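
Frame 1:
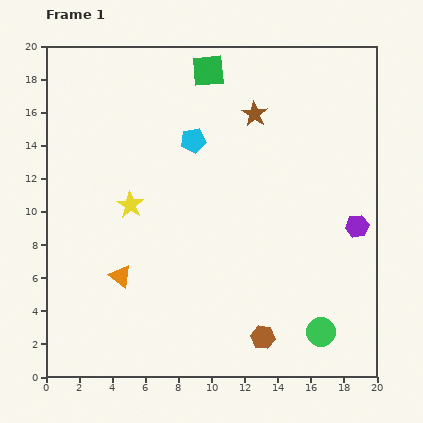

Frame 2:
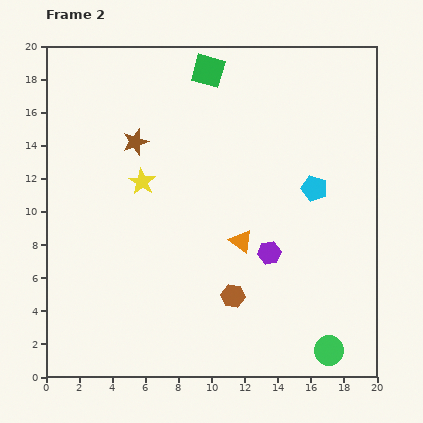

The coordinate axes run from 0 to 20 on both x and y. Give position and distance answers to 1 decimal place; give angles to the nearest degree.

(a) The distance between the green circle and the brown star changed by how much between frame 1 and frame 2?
+3.4

Distance in frame 1: 13.8. Distance in frame 2: 17.2.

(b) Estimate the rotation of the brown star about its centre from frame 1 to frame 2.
22° clockwise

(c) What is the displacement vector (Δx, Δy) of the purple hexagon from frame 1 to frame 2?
(-5.3, -1.6)

The purple hexagon was at (18.8, 9.1) in frame 1 and (13.5, 7.5) in frame 2.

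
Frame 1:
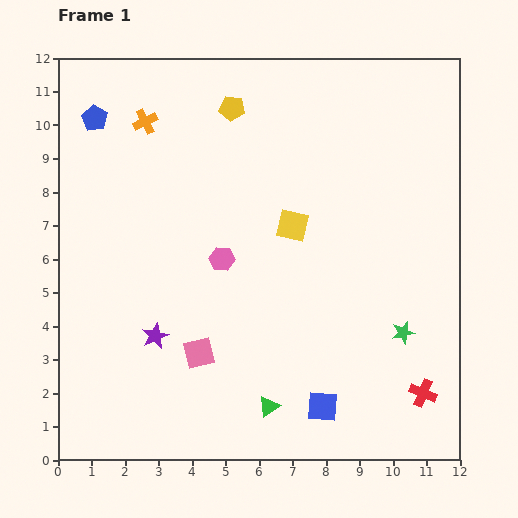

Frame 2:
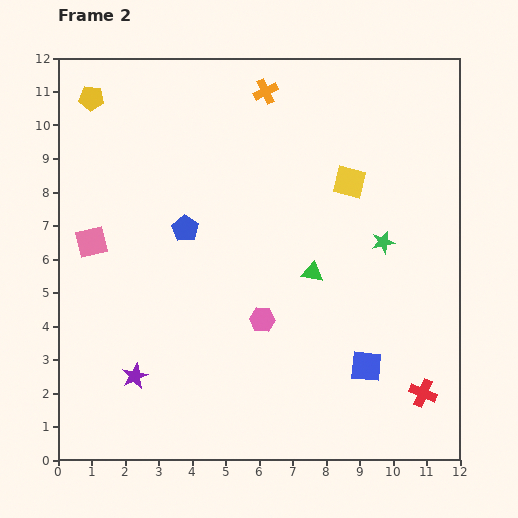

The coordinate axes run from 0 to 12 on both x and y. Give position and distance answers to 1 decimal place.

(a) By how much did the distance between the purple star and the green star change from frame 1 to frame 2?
+1.0

Distance in frame 1: 7.4. Distance in frame 2: 8.4.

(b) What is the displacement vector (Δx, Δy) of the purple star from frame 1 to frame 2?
(-0.6, -1.2)

The purple star was at (2.9, 3.7) in frame 1 and (2.3, 2.5) in frame 2.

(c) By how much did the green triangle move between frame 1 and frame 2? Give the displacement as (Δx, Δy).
(1.3, 4.0)

The green triangle was at (6.3, 1.6) in frame 1 and (7.6, 5.6) in frame 2.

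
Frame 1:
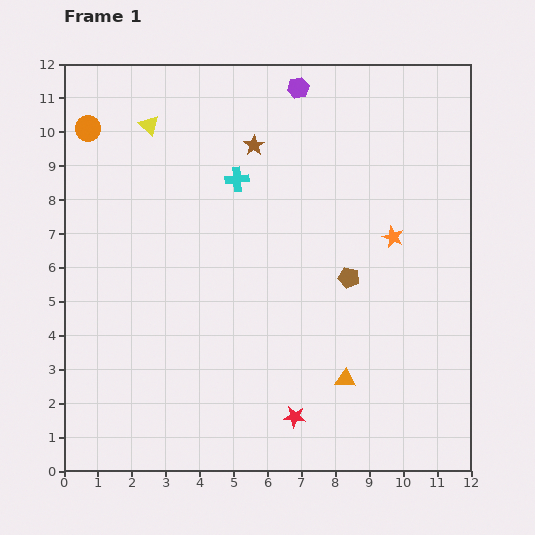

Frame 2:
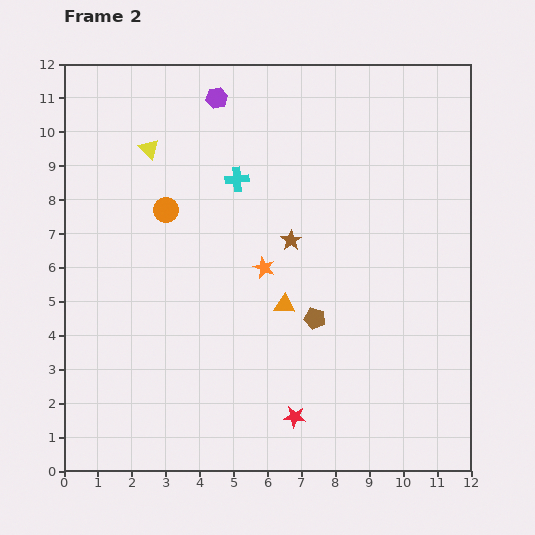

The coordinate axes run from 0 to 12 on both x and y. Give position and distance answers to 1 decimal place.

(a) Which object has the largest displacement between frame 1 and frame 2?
the orange star

(moved 3.9; next 3.3)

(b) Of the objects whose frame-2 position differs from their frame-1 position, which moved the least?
the yellow triangle

(moved 0.7)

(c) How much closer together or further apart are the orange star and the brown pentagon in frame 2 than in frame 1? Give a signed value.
+0.3

Distance in frame 1: 1.8. Distance in frame 2: 2.1.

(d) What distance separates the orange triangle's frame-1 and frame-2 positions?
2.8

The orange triangle moved from (8.3, 2.7) to (6.5, 4.9), a distance of √(1.8² + 2.2²) ≈ 2.8.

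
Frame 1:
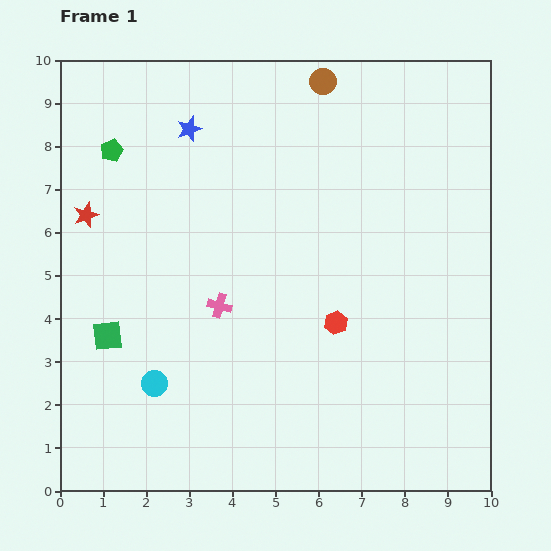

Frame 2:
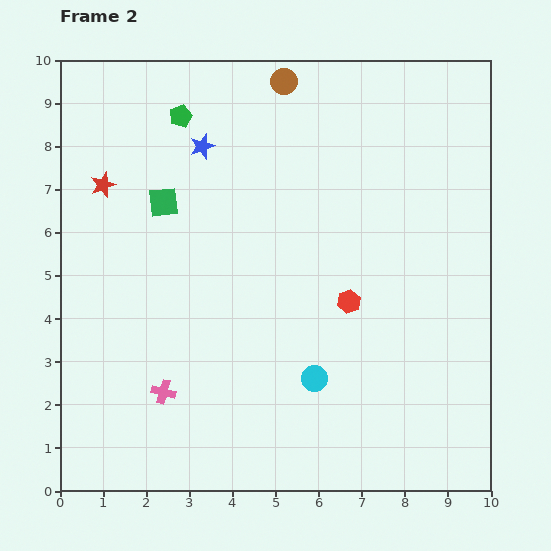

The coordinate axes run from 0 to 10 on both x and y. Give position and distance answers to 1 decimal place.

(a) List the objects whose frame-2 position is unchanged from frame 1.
none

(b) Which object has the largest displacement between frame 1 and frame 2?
the cyan circle

(moved 3.7; next 3.4)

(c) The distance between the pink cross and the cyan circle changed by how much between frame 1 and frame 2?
+1.2

Distance in frame 1: 2.3. Distance in frame 2: 3.5.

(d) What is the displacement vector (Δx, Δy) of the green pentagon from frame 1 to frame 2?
(1.6, 0.8)

The green pentagon was at (1.2, 7.9) in frame 1 and (2.8, 8.7) in frame 2.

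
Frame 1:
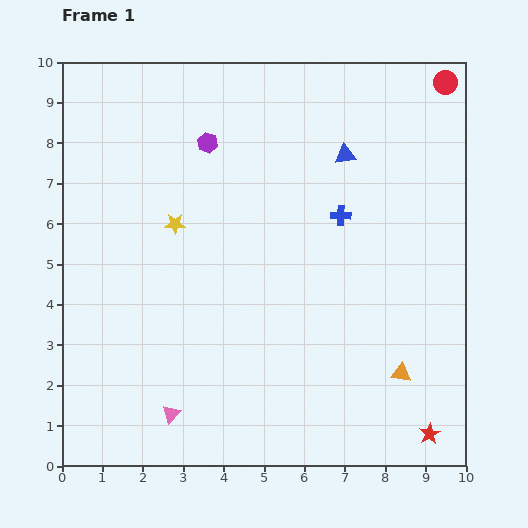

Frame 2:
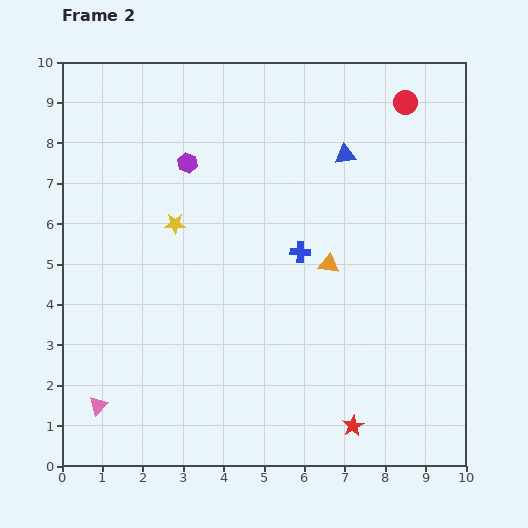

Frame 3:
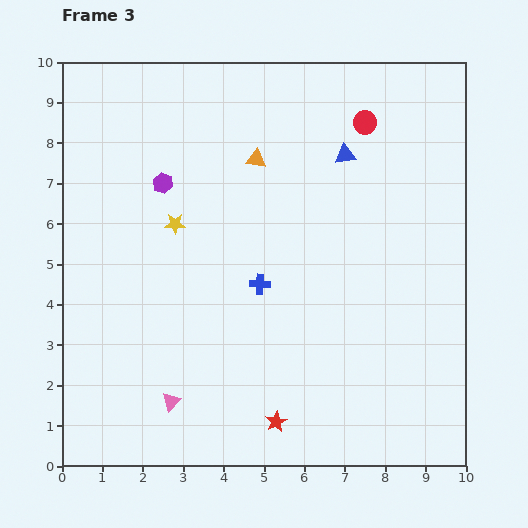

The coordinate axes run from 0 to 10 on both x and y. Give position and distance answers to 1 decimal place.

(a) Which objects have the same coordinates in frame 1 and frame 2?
the blue triangle, the yellow star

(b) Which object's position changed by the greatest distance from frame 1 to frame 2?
the orange triangle

(moved 3.2; next 1.9)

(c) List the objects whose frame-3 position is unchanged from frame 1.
the blue triangle, the yellow star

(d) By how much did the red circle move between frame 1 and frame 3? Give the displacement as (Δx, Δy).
(-2.0, -1.0)

The red circle was at (9.5, 9.5) in frame 1 and (7.5, 8.5) in frame 3.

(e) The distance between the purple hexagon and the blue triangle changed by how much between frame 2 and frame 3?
+0.7

Distance in frame 2: 3.9. Distance in frame 3: 4.6.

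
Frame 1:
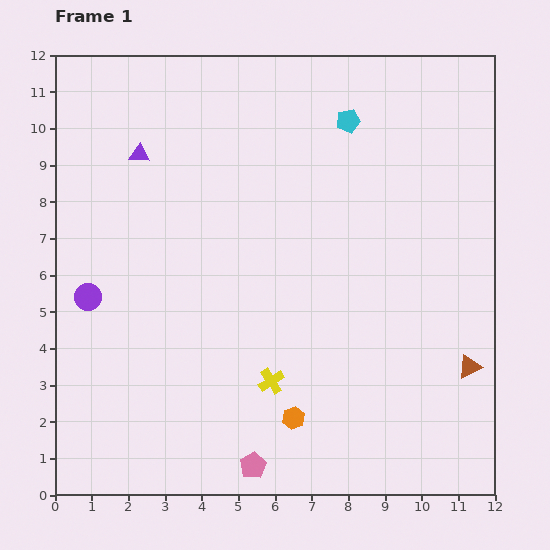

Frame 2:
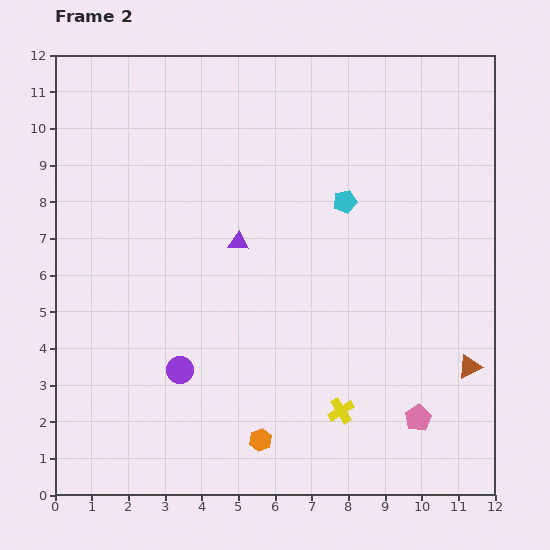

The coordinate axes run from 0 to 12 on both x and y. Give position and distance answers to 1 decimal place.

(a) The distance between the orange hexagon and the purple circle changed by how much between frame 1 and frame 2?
-3.6

Distance in frame 1: 6.5. Distance in frame 2: 2.9.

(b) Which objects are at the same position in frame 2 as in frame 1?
the brown triangle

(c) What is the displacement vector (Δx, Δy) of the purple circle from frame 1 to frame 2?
(2.5, -2.0)

The purple circle was at (0.9, 5.4) in frame 1 and (3.4, 3.4) in frame 2.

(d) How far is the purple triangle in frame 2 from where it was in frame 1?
3.6

The purple triangle moved from (2.3, 9.3) to (5.0, 6.9), a distance of √(2.7² + 2.4²) ≈ 3.6.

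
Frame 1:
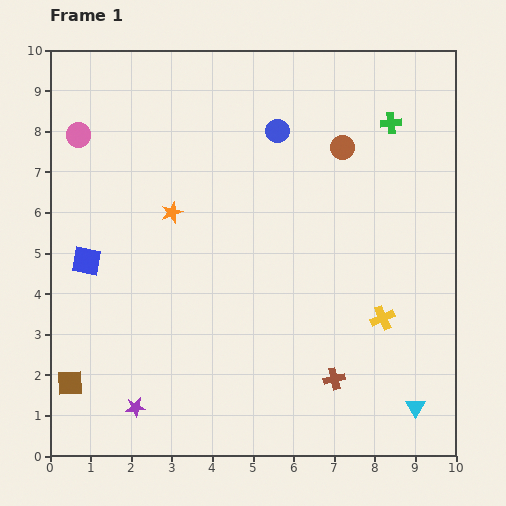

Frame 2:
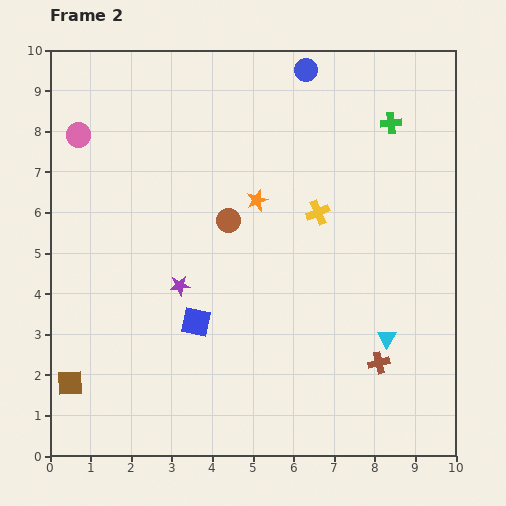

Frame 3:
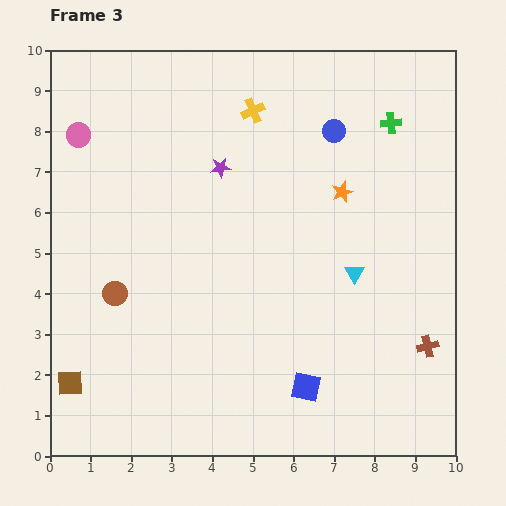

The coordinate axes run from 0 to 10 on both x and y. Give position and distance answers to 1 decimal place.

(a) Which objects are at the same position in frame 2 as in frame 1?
the green cross, the brown square, the pink circle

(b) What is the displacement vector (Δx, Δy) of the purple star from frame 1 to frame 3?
(2.1, 5.9)

The purple star was at (2.1, 1.2) in frame 1 and (4.2, 7.1) in frame 3.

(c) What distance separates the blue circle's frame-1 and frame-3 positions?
1.4

The blue circle moved from (5.6, 8.0) to (7.0, 8.0), a distance of √(1.4² + 0.0²) ≈ 1.4.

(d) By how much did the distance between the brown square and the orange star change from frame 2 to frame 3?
+1.8

Distance in frame 2: 6.4. Distance in frame 3: 8.2.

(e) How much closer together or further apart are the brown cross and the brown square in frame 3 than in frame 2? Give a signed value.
+1.2

Distance in frame 2: 7.6. Distance in frame 3: 8.8.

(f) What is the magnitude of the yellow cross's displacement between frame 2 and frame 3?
3.0

The yellow cross moved from (6.6, 6.0) to (5.0, 8.5), a distance of √(1.6² + 2.5²) ≈ 3.0.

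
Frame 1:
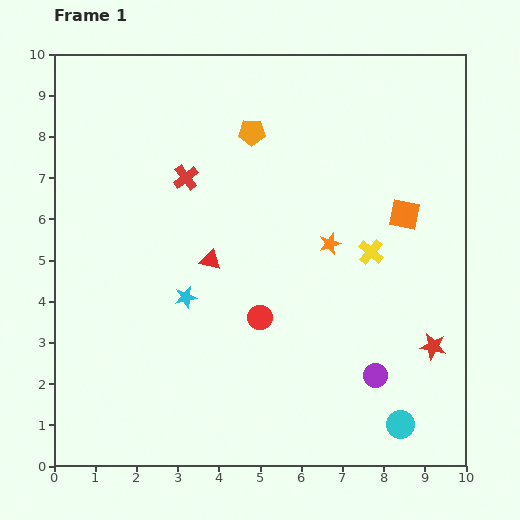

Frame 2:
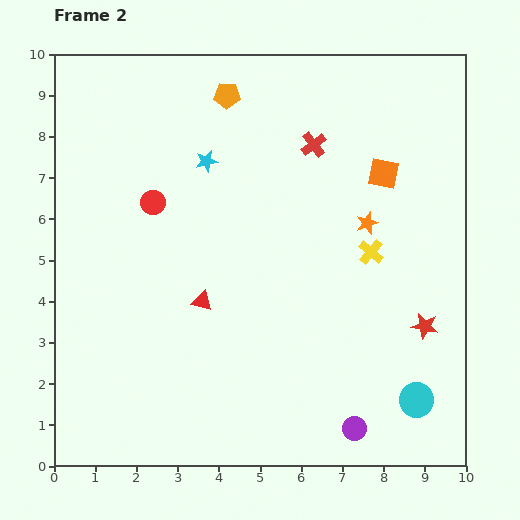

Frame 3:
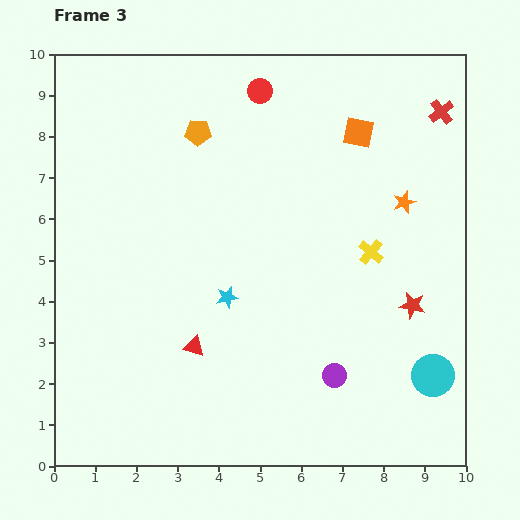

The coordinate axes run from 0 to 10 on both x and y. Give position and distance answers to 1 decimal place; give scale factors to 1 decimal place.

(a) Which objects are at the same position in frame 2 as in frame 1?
the yellow cross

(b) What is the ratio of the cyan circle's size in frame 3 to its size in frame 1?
1.5×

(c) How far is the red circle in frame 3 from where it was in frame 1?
5.5

The red circle moved from (5.0, 3.6) to (5.0, 9.1), a distance of √(0.0² + 5.5²) ≈ 5.5.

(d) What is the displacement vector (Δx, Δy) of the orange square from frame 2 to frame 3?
(-0.6, 1.0)

The orange square was at (8.0, 7.1) in frame 2 and (7.4, 8.1) in frame 3.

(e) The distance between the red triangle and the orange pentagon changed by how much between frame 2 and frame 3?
+0.2

Distance in frame 2: 5.0. Distance in frame 3: 5.2.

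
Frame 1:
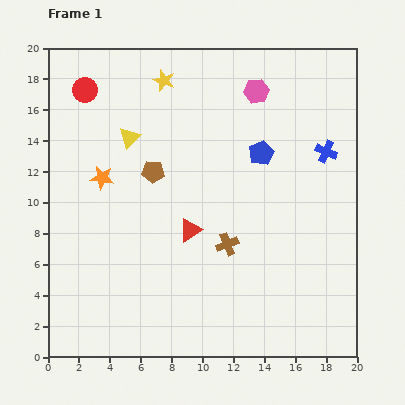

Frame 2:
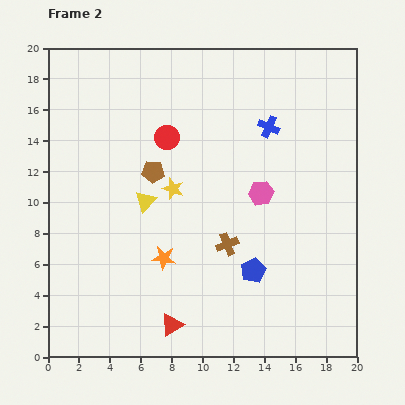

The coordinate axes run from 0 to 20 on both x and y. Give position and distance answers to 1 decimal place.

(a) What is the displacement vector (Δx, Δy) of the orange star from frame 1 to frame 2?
(4.0, -5.2)

The orange star was at (3.5, 11.6) in frame 1 and (7.5, 6.4) in frame 2.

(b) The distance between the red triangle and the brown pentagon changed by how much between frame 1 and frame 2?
+5.5

Distance in frame 1: 4.5. Distance in frame 2: 10.0.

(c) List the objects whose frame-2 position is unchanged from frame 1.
the brown pentagon, the brown cross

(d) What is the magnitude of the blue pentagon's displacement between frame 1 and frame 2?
7.6

The blue pentagon moved from (13.8, 13.2) to (13.3, 5.6), a distance of √(0.5² + 7.6²) ≈ 7.6.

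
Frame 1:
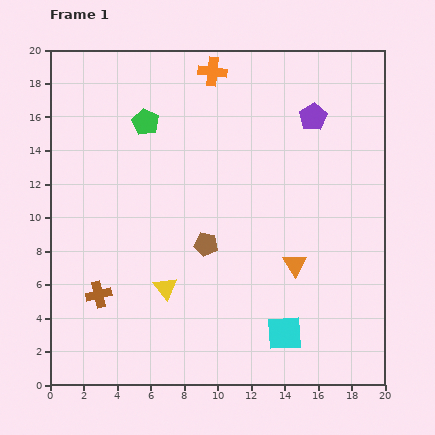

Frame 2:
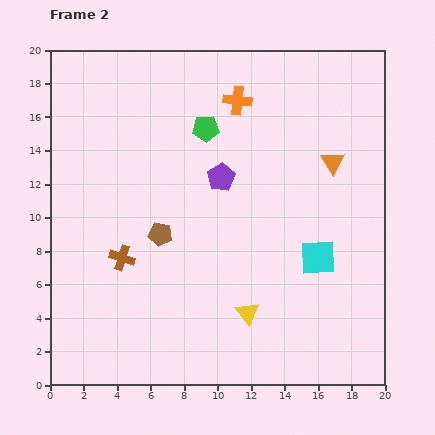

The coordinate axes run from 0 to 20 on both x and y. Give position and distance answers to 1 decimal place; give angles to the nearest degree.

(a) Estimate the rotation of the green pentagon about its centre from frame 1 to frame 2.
31° counter-clockwise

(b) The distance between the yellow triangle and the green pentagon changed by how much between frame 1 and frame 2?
+1.3

Distance in frame 1: 10.0. Distance in frame 2: 11.3.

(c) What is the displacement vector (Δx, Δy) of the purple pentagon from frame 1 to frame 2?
(-5.5, -3.6)

The purple pentagon was at (15.7, 16.0) in frame 1 and (10.2, 12.4) in frame 2.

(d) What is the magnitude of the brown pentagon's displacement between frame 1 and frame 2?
2.8

The brown pentagon moved from (9.3, 8.4) to (6.6, 9.0), a distance of √(2.7² + 0.6²) ≈ 2.8.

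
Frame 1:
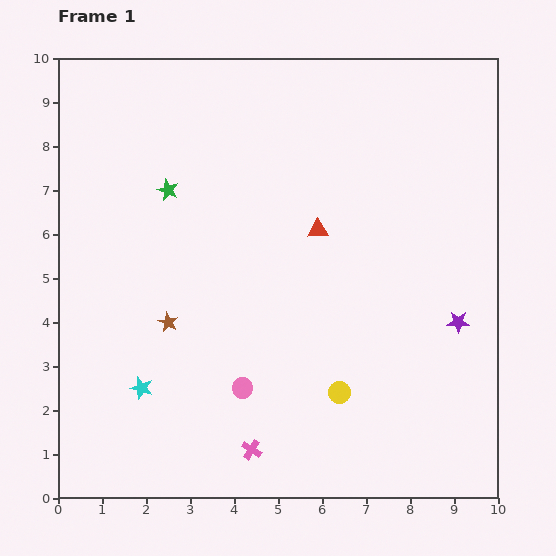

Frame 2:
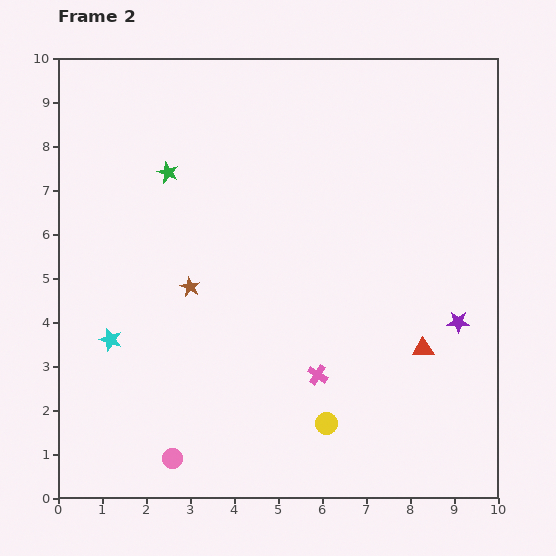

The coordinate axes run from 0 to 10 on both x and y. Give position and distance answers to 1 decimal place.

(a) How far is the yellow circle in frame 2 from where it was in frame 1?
0.8

The yellow circle moved from (6.4, 2.4) to (6.1, 1.7), a distance of √(0.3² + 0.7²) ≈ 0.8.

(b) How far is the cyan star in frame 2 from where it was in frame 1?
1.3

The cyan star moved from (1.9, 2.5) to (1.2, 3.6), a distance of √(0.7² + 1.1²) ≈ 1.3.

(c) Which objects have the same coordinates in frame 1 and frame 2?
the purple star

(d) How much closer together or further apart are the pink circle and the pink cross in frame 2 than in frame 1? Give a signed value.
+2.4

Distance in frame 1: 1.4. Distance in frame 2: 3.8.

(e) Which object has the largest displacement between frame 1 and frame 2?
the red triangle

(moved 3.6; next 2.3)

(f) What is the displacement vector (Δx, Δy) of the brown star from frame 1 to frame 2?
(0.5, 0.8)

The brown star was at (2.5, 4.0) in frame 1 and (3.0, 4.8) in frame 2.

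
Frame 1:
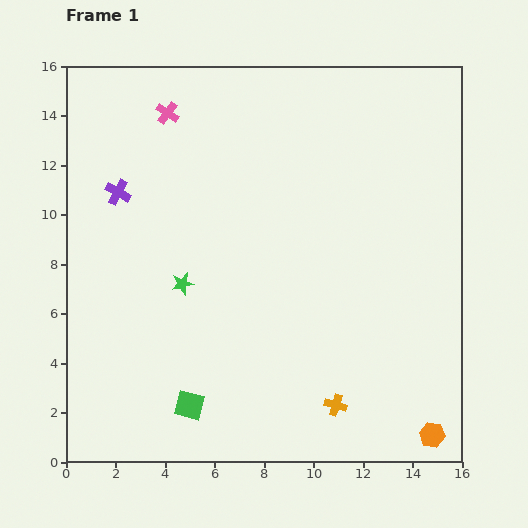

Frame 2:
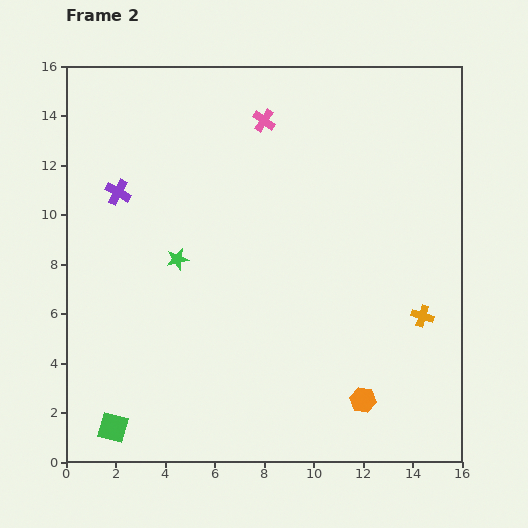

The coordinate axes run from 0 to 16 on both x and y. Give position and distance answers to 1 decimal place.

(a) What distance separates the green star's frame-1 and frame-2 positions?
1.0

The green star moved from (4.7, 7.2) to (4.5, 8.2), a distance of √(0.2² + 1.0²) ≈ 1.0.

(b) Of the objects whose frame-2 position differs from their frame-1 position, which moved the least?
the green star

(moved 1.0)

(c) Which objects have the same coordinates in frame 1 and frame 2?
the purple cross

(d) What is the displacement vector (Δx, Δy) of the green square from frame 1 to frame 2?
(-3.1, -0.9)

The green square was at (5.0, 2.3) in frame 1 and (1.9, 1.4) in frame 2.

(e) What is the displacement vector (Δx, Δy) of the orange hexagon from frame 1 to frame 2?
(-2.8, 1.4)

The orange hexagon was at (14.8, 1.1) in frame 1 and (12.0, 2.5) in frame 2.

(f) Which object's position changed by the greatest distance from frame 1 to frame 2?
the orange cross

(moved 5.0; next 3.9)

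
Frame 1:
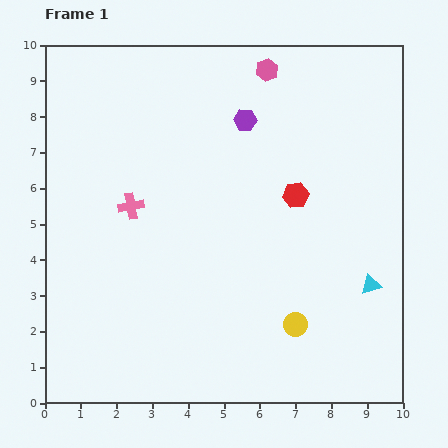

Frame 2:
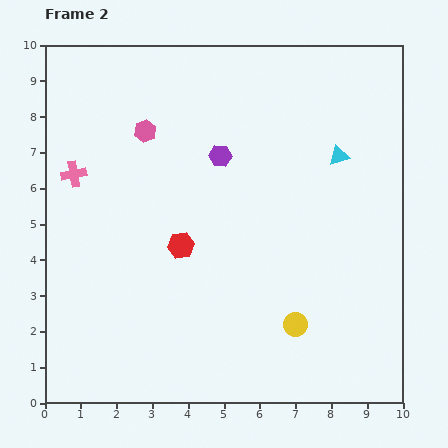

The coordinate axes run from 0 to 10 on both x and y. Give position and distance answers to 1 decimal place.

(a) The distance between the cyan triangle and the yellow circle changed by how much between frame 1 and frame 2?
+2.5

Distance in frame 1: 2.4. Distance in frame 2: 4.9.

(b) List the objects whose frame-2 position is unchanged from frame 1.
the yellow circle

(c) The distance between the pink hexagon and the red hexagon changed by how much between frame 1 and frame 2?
-0.2

Distance in frame 1: 3.6. Distance in frame 2: 3.4.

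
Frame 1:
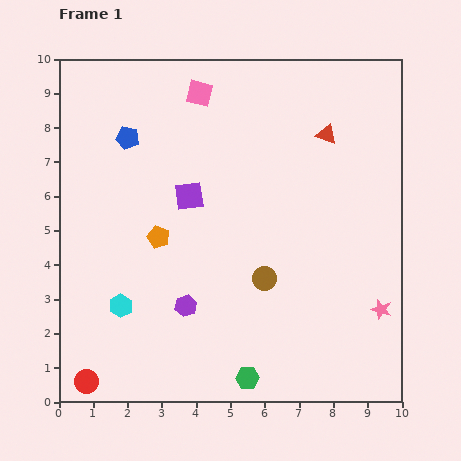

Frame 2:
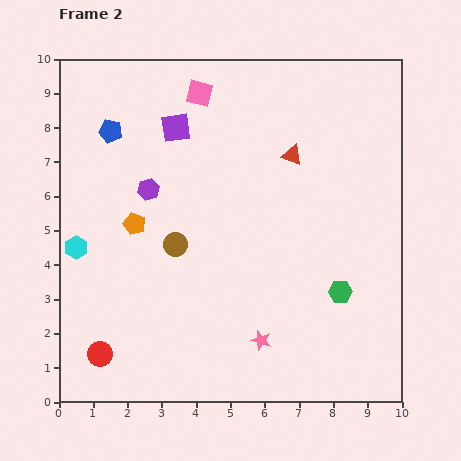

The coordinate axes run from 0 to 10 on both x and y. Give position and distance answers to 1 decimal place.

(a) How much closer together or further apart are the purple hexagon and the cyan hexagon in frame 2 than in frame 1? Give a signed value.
+0.8

Distance in frame 1: 1.9. Distance in frame 2: 2.7.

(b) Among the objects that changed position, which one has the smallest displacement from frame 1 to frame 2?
the blue pentagon

(moved 0.5)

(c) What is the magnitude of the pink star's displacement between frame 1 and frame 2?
3.6

The pink star moved from (9.4, 2.7) to (5.9, 1.8), a distance of √(3.5² + 0.9²) ≈ 3.6.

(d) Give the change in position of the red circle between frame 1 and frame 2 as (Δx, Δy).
(0.4, 0.8)

The red circle was at (0.8, 0.6) in frame 1 and (1.2, 1.4) in frame 2.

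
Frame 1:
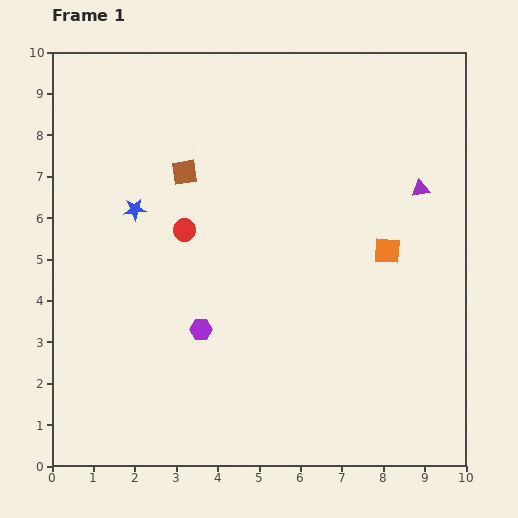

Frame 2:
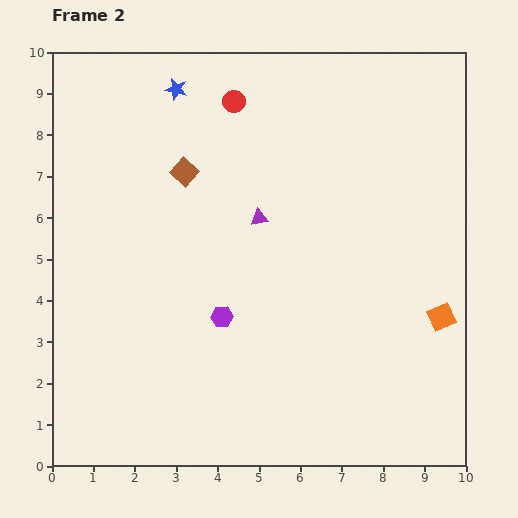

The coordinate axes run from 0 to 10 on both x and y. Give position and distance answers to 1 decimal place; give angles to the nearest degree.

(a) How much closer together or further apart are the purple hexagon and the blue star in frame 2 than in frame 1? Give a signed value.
+2.3

Distance in frame 1: 3.3. Distance in frame 2: 5.6.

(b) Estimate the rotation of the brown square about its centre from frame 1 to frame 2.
40° counter-clockwise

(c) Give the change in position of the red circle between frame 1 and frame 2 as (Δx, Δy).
(1.2, 3.1)

The red circle was at (3.2, 5.7) in frame 1 and (4.4, 8.8) in frame 2.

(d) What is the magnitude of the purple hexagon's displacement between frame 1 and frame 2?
0.6

The purple hexagon moved from (3.6, 3.3) to (4.1, 3.6), a distance of √(0.5² + 0.3²) ≈ 0.6.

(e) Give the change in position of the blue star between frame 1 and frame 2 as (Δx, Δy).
(1.0, 2.9)

The blue star was at (2.0, 6.2) in frame 1 and (3.0, 9.1) in frame 2.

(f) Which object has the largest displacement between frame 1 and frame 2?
the purple triangle

(moved 4.0; next 3.3)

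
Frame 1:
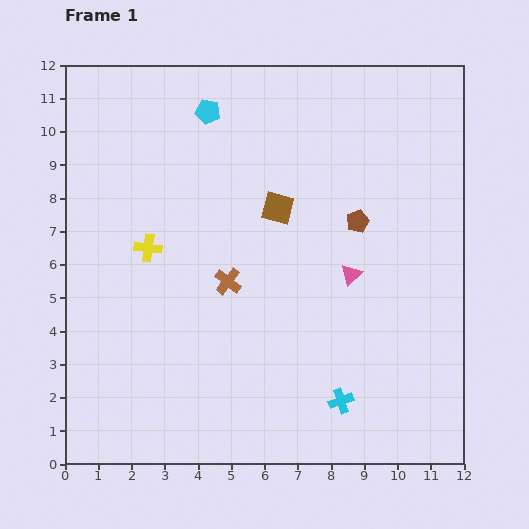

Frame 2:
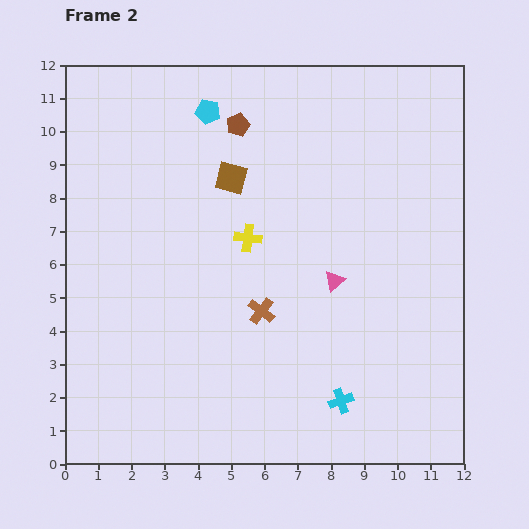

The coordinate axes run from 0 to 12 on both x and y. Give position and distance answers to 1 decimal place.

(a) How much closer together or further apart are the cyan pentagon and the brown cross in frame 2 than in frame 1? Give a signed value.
+1.1

Distance in frame 1: 5.1. Distance in frame 2: 6.2.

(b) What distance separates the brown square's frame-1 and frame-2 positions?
1.7

The brown square moved from (6.4, 7.7) to (5.0, 8.6), a distance of √(1.4² + 0.9²) ≈ 1.7.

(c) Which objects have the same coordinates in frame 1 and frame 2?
the cyan cross, the cyan pentagon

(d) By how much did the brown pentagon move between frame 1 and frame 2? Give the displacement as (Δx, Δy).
(-3.6, 2.9)

The brown pentagon was at (8.8, 7.3) in frame 1 and (5.2, 10.2) in frame 2.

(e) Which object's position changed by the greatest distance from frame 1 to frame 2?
the brown pentagon

(moved 4.6; next 3.0)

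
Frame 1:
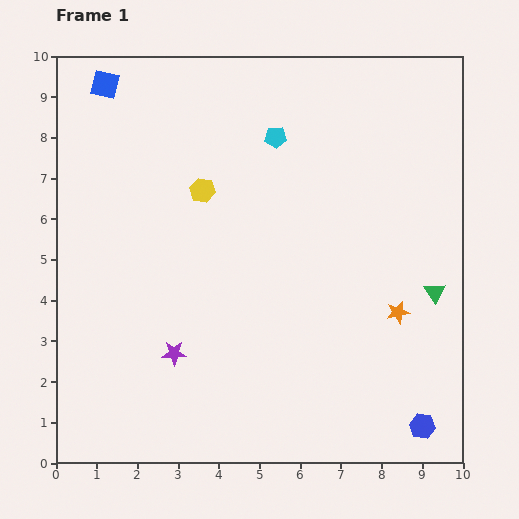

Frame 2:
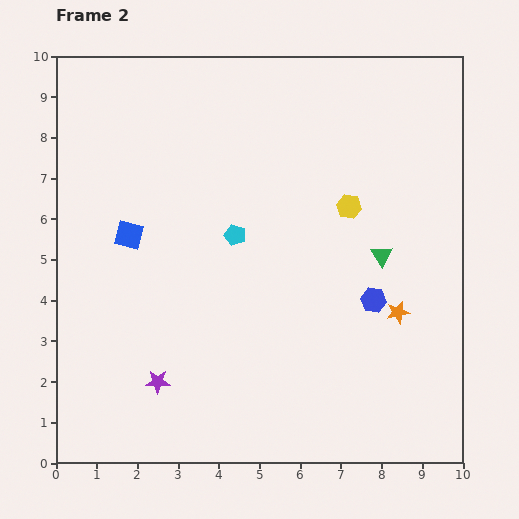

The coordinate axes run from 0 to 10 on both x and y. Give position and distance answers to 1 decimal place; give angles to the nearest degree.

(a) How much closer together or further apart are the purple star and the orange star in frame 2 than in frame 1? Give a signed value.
+0.5

Distance in frame 1: 5.6. Distance in frame 2: 6.1.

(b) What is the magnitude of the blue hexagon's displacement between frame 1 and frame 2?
3.3

The blue hexagon moved from (9.0, 0.9) to (7.8, 4.0), a distance of √(1.2² + 3.1²) ≈ 3.3.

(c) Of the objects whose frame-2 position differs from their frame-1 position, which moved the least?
the purple star

(moved 0.8)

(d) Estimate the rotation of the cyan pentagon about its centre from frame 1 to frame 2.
20° clockwise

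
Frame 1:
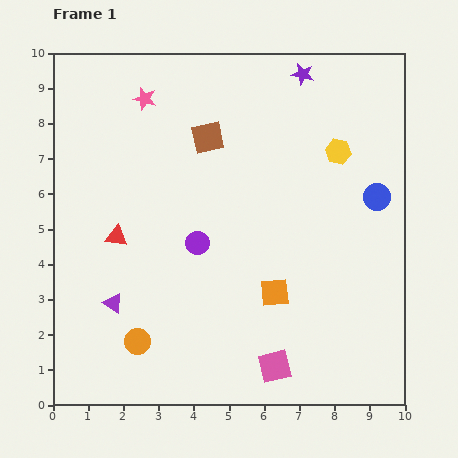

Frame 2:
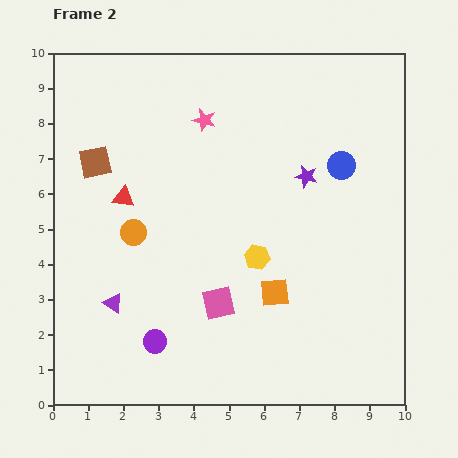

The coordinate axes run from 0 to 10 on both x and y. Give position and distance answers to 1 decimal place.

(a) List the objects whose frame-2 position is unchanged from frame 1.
the purple triangle, the orange square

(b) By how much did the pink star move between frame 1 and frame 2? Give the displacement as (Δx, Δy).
(1.7, -0.6)

The pink star was at (2.6, 8.7) in frame 1 and (4.3, 8.1) in frame 2.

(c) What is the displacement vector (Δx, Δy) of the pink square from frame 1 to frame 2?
(-1.6, 1.8)

The pink square was at (6.3, 1.1) in frame 1 and (4.7, 2.9) in frame 2.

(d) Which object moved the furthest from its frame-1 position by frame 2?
the yellow hexagon

(moved 3.8; next 3.3)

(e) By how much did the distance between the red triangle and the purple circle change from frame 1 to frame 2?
+1.9

Distance in frame 1: 2.3. Distance in frame 2: 4.2.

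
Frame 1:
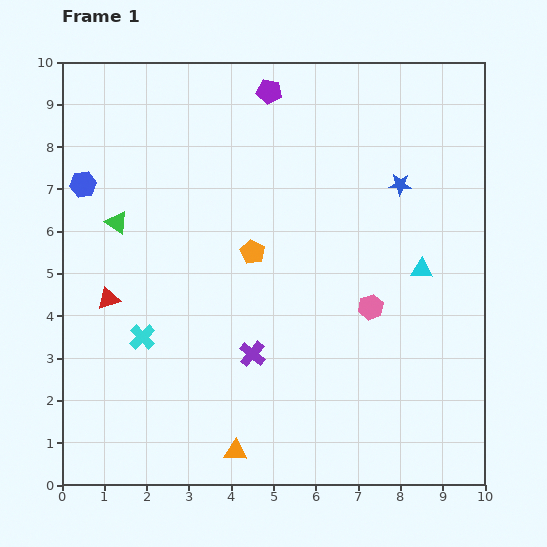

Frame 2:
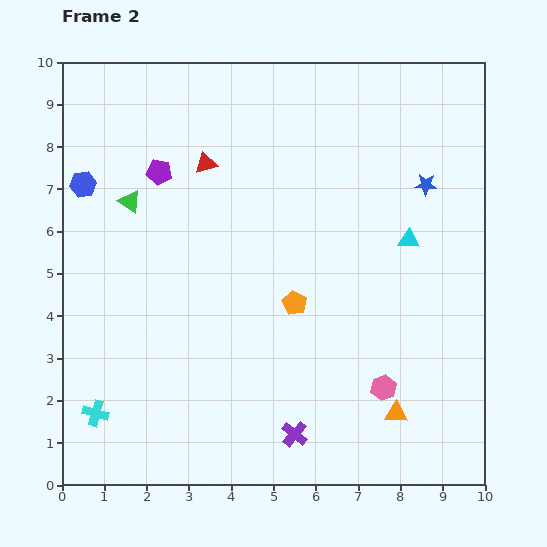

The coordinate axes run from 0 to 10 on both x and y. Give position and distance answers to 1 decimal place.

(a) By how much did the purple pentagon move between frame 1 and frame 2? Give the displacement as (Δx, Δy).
(-2.6, -1.9)

The purple pentagon was at (4.9, 9.3) in frame 1 and (2.3, 7.4) in frame 2.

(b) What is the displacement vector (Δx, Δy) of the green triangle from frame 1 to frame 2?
(0.3, 0.5)

The green triangle was at (1.3, 6.2) in frame 1 and (1.6, 6.7) in frame 2.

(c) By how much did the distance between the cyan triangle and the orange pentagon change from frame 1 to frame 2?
-0.9

Distance in frame 1: 4.0. Distance in frame 2: 3.1.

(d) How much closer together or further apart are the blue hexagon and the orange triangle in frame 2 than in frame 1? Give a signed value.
+1.9

Distance in frame 1: 7.3. Distance in frame 2: 9.2.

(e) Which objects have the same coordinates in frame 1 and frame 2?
the blue hexagon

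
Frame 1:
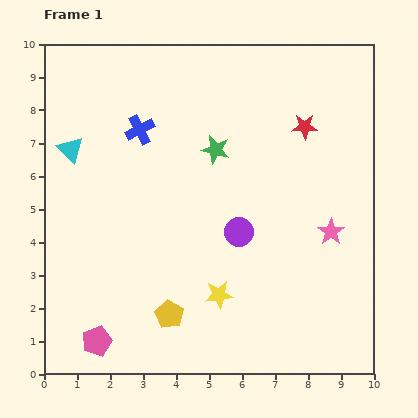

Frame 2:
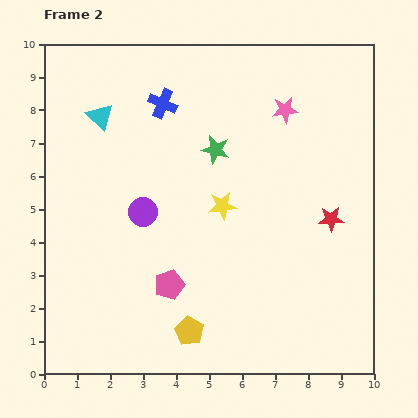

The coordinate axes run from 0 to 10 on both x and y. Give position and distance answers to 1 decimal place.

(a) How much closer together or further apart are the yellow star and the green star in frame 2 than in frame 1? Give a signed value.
-2.7

Distance in frame 1: 4.4. Distance in frame 2: 1.7.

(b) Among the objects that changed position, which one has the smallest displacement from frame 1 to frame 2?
the yellow pentagon

(moved 0.8)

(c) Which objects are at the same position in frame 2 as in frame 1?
the green star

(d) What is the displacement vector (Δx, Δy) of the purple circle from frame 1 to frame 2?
(-2.9, 0.6)

The purple circle was at (5.9, 4.3) in frame 1 and (3.0, 4.9) in frame 2.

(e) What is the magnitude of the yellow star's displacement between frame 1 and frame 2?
2.7

The yellow star moved from (5.3, 2.4) to (5.4, 5.1), a distance of √(0.1² + 2.7²) ≈ 2.7.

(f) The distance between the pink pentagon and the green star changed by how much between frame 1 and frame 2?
-2.5

Distance in frame 1: 6.8. Distance in frame 2: 4.3.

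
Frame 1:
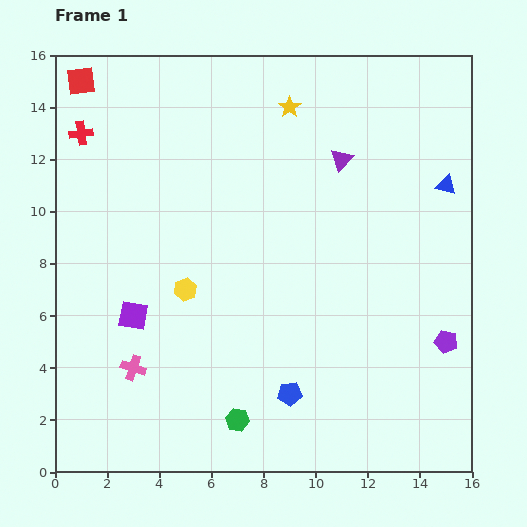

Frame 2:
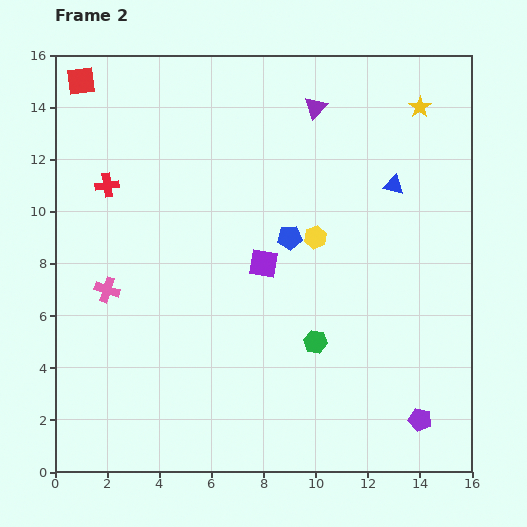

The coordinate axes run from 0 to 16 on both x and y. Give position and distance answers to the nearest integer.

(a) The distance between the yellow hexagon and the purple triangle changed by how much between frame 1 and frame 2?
-3

Distance in frame 1: 8. Distance in frame 2: 5.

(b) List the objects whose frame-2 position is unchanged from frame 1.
the red square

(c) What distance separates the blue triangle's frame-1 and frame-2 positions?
2

The blue triangle moved from (15, 11) to (13, 11), a distance of √(2² + 0²) ≈ 2.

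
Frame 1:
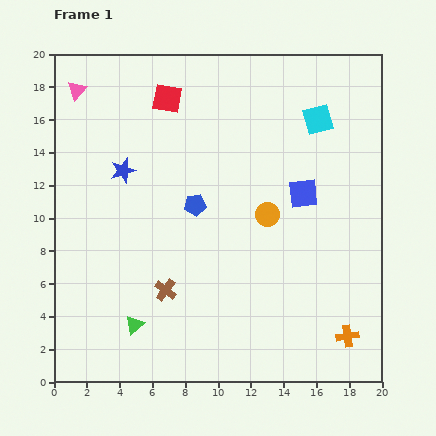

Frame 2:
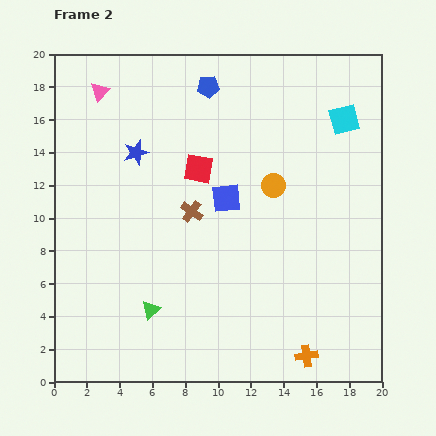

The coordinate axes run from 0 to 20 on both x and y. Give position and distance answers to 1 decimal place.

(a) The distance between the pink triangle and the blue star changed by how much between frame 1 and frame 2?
-1.3

Distance in frame 1: 5.6. Distance in frame 2: 4.3.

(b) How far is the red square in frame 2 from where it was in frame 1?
4.7

The red square moved from (6.9, 17.3) to (8.8, 13.0), a distance of √(1.9² + 4.3²) ≈ 4.7.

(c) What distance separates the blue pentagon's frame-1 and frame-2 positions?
7.2

The blue pentagon moved from (8.6, 10.8) to (9.4, 18.0), a distance of √(0.8² + 7.2²) ≈ 7.2.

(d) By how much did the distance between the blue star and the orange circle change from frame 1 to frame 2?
-0.6

Distance in frame 1: 9.2. Distance in frame 2: 8.6.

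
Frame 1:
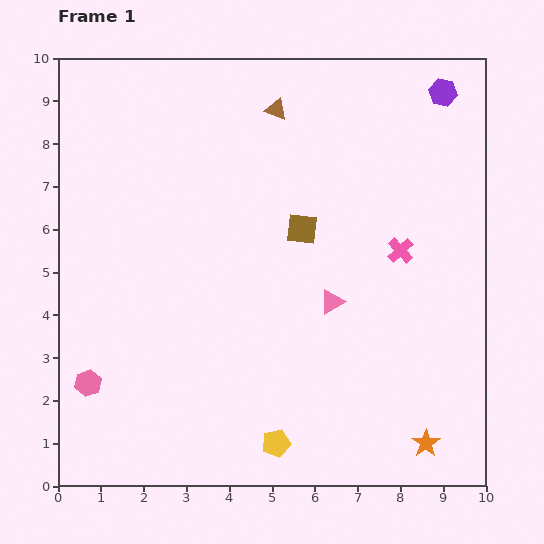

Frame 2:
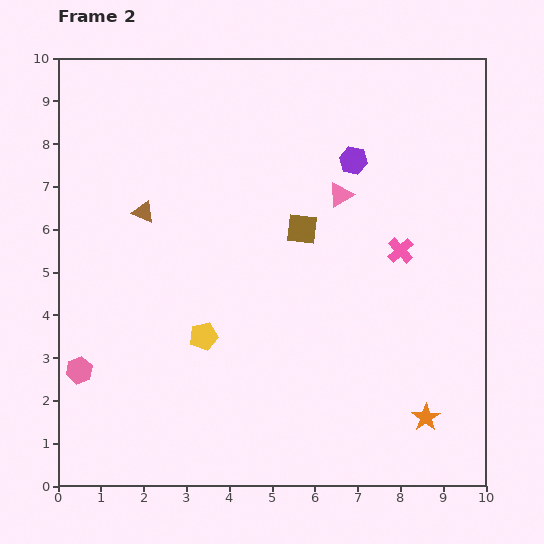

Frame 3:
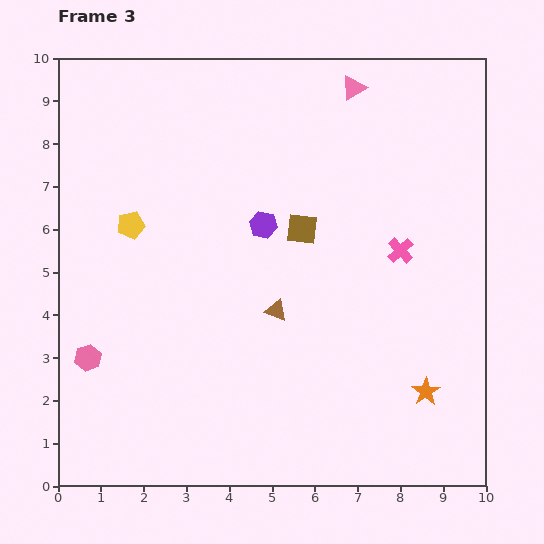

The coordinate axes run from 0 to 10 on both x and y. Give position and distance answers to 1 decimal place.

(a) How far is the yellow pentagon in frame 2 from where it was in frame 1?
3.0

The yellow pentagon moved from (5.1, 1.0) to (3.4, 3.5), a distance of √(1.7² + 2.5²) ≈ 3.0.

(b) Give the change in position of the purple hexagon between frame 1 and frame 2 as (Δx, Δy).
(-2.1, -1.6)

The purple hexagon was at (9.0, 9.2) in frame 1 and (6.9, 7.6) in frame 2.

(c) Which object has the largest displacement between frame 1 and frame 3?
the yellow pentagon

(moved 6.1; next 5.2)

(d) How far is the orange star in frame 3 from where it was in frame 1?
1.2

The orange star moved from (8.6, 1.0) to (8.6, 2.2), a distance of √(0.0² + 1.2²) ≈ 1.2.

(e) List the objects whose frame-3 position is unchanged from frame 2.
the pink cross, the brown square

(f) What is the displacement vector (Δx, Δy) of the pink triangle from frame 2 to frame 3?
(0.3, 2.5)

The pink triangle was at (6.6, 6.8) in frame 2 and (6.9, 9.3) in frame 3.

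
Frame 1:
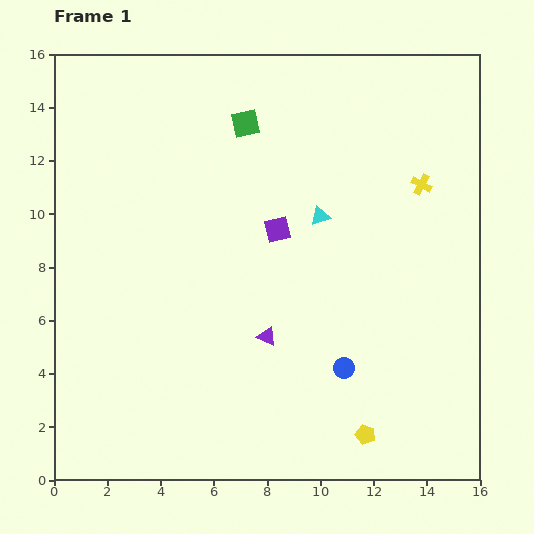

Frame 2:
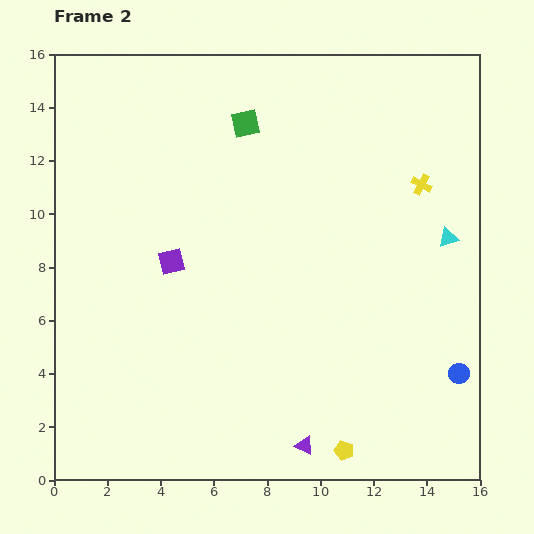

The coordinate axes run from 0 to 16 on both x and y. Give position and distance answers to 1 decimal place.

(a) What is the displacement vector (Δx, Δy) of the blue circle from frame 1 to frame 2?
(4.3, -0.2)

The blue circle was at (10.9, 4.2) in frame 1 and (15.2, 4.0) in frame 2.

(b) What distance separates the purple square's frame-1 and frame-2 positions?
4.2

The purple square moved from (8.4, 9.4) to (4.4, 8.2), a distance of √(4.0² + 1.2²) ≈ 4.2.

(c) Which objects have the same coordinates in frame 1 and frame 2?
the green square, the yellow cross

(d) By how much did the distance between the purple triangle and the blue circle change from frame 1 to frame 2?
+3.3

Distance in frame 1: 3.1. Distance in frame 2: 6.4.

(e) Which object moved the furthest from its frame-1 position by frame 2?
the cyan triangle

(moved 4.9; next 4.3)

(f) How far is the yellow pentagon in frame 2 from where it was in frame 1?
1.0

The yellow pentagon moved from (11.7, 1.7) to (10.9, 1.1), a distance of √(0.8² + 0.6²) ≈ 1.0.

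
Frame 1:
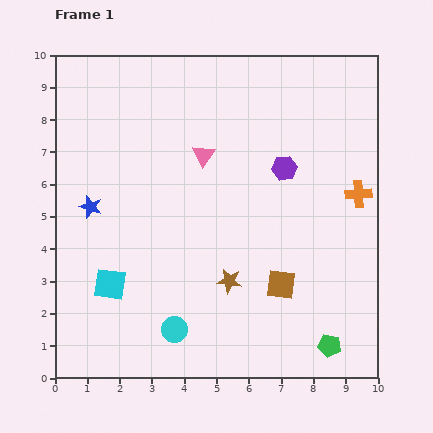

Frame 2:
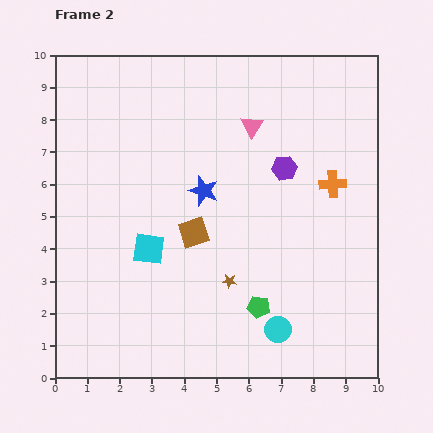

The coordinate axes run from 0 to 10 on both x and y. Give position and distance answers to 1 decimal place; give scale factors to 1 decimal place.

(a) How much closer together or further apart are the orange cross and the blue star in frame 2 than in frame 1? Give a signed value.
-4.3

Distance in frame 1: 8.3. Distance in frame 2: 4.0.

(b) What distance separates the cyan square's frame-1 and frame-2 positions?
1.6

The cyan square moved from (1.7, 2.9) to (2.9, 4.0), a distance of √(1.2² + 1.1²) ≈ 1.6.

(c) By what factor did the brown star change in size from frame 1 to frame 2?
0.6×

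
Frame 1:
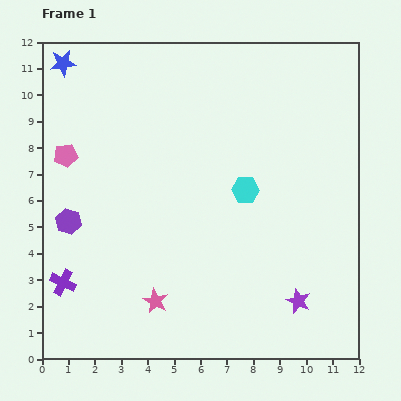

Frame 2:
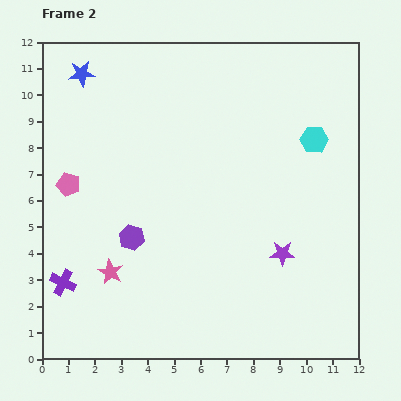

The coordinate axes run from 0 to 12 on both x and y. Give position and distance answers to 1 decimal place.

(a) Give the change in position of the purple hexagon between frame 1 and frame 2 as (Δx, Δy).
(2.4, -0.6)

The purple hexagon was at (1.0, 5.2) in frame 1 and (3.4, 4.6) in frame 2.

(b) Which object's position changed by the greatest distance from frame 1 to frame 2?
the cyan hexagon

(moved 3.2; next 2.5)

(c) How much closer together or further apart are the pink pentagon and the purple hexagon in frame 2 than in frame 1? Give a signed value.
+0.6

Distance in frame 1: 2.5. Distance in frame 2: 3.1.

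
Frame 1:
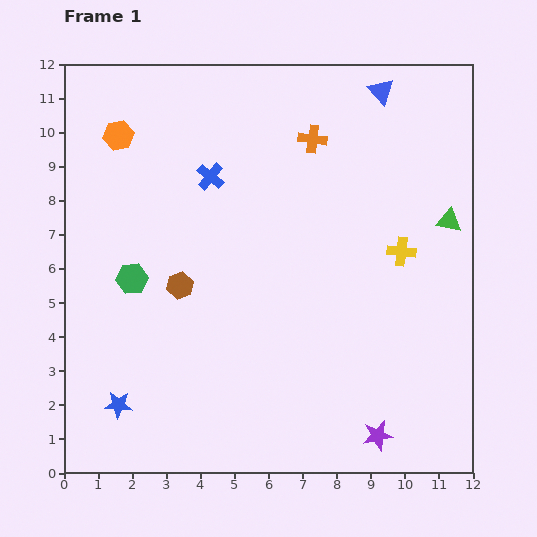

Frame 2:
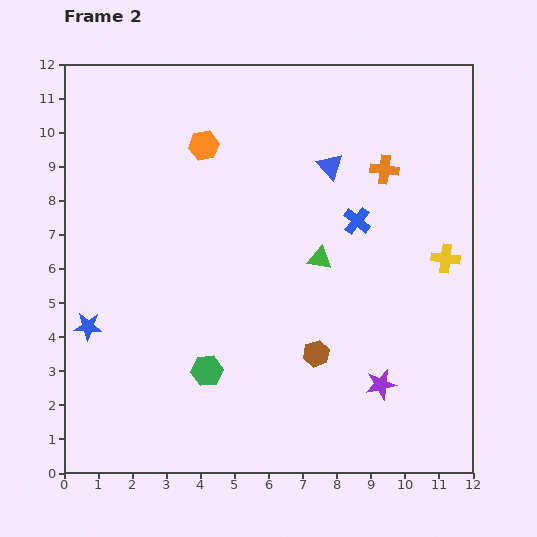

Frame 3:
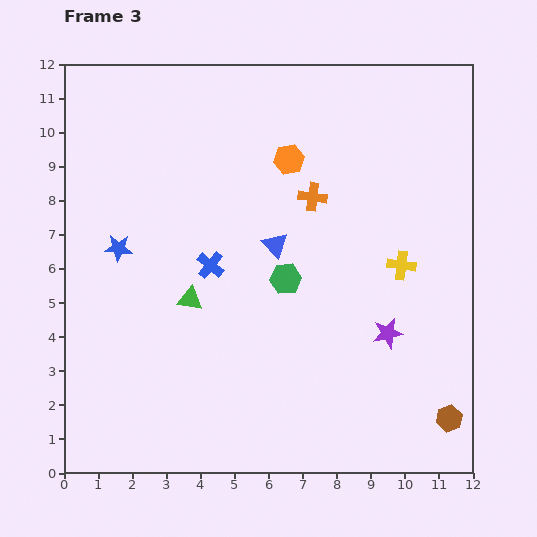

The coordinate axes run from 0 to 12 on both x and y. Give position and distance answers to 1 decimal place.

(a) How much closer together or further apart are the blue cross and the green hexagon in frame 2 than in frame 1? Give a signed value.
+2.4

Distance in frame 1: 3.8. Distance in frame 2: 6.2.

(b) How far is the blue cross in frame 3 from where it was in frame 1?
2.6

The blue cross moved from (4.3, 8.7) to (4.3, 6.1), a distance of √(0.0² + 2.6²) ≈ 2.6.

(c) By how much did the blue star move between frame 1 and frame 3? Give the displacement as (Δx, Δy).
(0.0, 4.6)

The blue star was at (1.6, 2.0) in frame 1 and (1.6, 6.6) in frame 3.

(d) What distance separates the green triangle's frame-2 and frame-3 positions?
4.0

The green triangle moved from (7.5, 6.3) to (3.7, 5.1), a distance of √(3.8² + 1.2²) ≈ 4.0.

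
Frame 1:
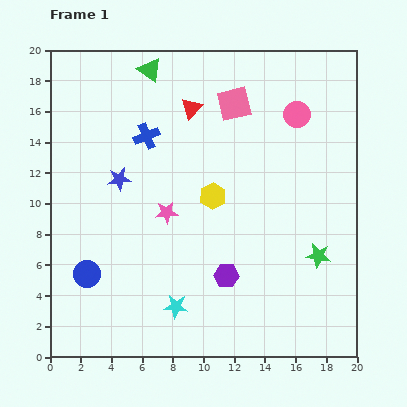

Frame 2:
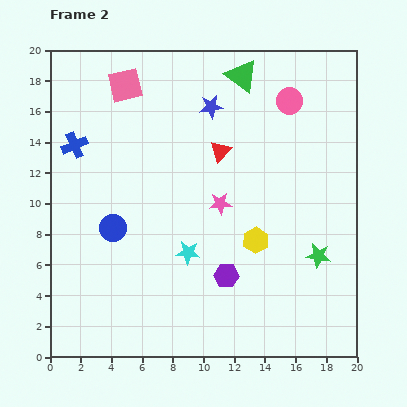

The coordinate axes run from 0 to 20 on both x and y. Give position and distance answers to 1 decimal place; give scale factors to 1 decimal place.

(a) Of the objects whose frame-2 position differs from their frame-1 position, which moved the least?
the pink circle

(moved 1.0)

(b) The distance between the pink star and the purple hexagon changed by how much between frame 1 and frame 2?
-1.0

Distance in frame 1: 5.7. Distance in frame 2: 4.7.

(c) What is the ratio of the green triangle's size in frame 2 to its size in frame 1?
1.4×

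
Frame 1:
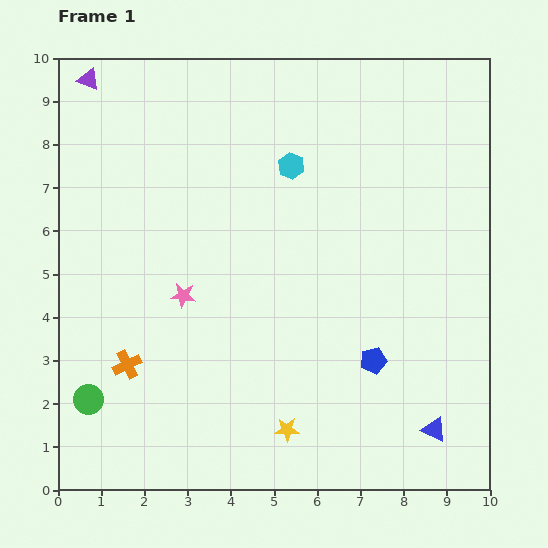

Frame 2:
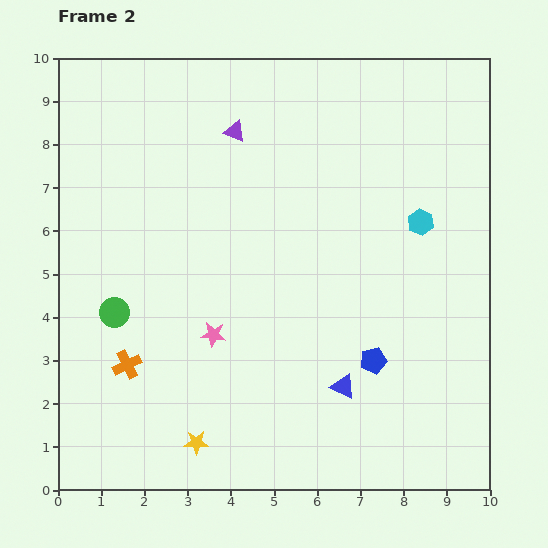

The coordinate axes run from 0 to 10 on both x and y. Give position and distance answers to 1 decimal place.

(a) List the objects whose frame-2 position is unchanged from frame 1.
the blue pentagon, the orange cross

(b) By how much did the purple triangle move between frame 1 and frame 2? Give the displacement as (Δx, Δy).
(3.4, -1.2)

The purple triangle was at (0.7, 9.5) in frame 1 and (4.1, 8.3) in frame 2.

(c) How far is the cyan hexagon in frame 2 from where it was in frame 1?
3.3

The cyan hexagon moved from (5.4, 7.5) to (8.4, 6.2), a distance of √(3.0² + 1.3²) ≈ 3.3.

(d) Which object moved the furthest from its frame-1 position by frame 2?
the purple triangle

(moved 3.6; next 3.3)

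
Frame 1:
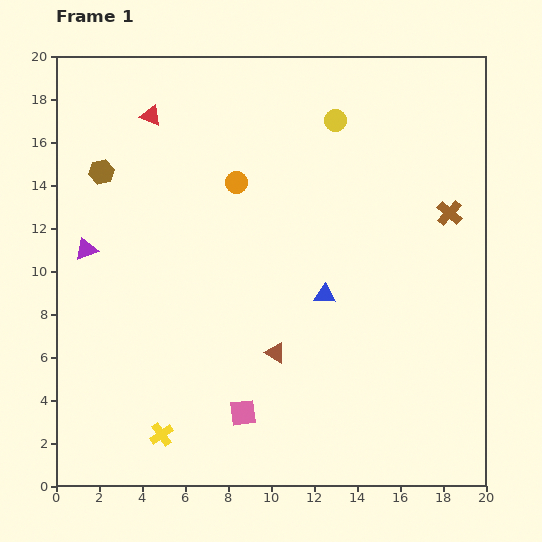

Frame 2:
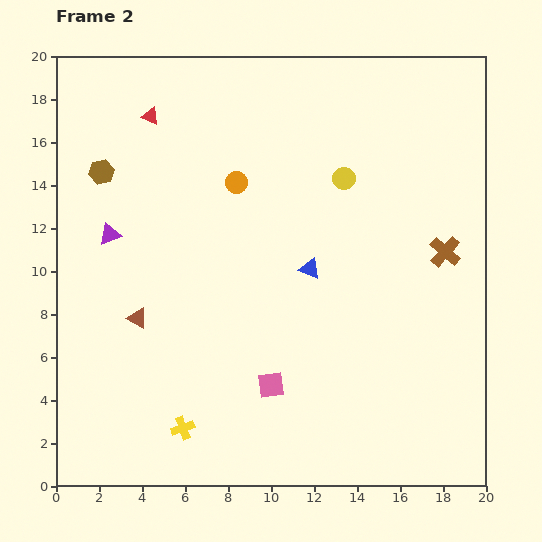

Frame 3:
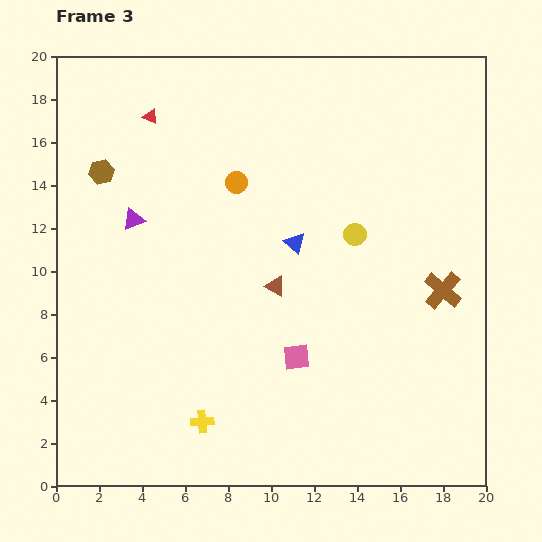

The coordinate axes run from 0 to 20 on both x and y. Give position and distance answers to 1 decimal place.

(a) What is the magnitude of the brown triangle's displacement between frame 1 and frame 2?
6.6

The brown triangle moved from (10.2, 6.2) to (3.8, 7.8), a distance of √(6.4² + 1.6²) ≈ 6.6.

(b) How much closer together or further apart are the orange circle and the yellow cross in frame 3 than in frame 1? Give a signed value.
-1.0

Distance in frame 1: 12.2. Distance in frame 3: 11.2.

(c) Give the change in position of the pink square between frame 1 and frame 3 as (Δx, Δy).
(2.5, 2.6)

The pink square was at (8.7, 3.4) in frame 1 and (11.2, 6.0) in frame 3.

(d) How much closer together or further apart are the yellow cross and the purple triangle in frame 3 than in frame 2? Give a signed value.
+0.3

Distance in frame 2: 9.6. Distance in frame 3: 9.9.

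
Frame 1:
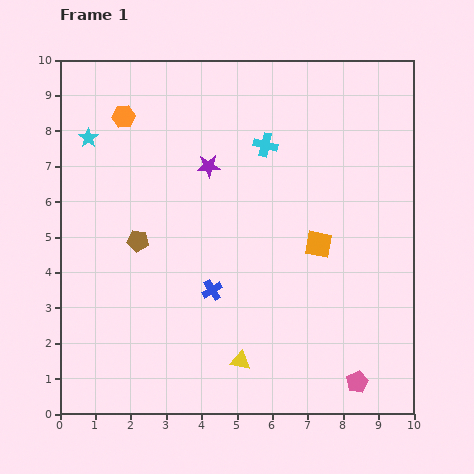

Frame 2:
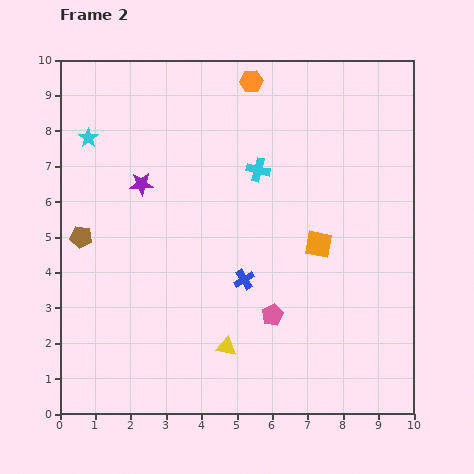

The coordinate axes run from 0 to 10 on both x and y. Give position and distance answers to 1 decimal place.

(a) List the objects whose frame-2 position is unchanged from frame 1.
the orange square, the cyan star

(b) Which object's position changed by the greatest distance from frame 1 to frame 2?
the orange hexagon

(moved 3.7; next 3.1)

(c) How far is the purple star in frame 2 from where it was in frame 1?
2.0

The purple star moved from (4.2, 7.0) to (2.3, 6.5), a distance of √(1.9² + 0.5²) ≈ 2.0.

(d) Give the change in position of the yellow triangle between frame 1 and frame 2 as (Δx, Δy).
(-0.4, 0.4)

The yellow triangle was at (5.1, 1.5) in frame 1 and (4.7, 1.9) in frame 2.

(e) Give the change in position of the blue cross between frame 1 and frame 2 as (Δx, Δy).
(0.9, 0.3)

The blue cross was at (4.3, 3.5) in frame 1 and (5.2, 3.8) in frame 2.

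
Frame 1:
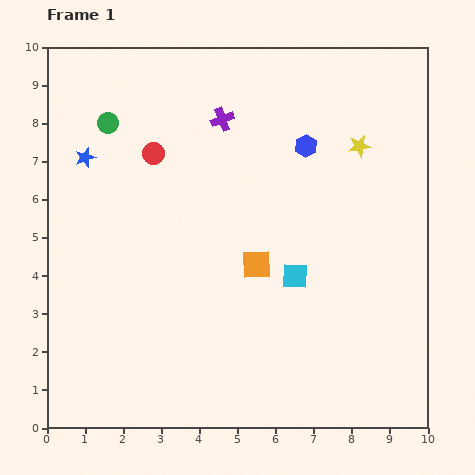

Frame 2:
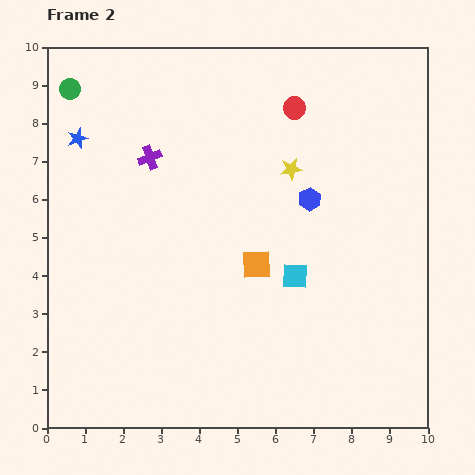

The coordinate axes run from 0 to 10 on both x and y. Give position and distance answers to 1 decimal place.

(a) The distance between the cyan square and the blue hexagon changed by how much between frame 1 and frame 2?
-1.4

Distance in frame 1: 3.4. Distance in frame 2: 2.0.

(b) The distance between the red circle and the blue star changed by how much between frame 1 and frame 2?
+4.0

Distance in frame 1: 1.8. Distance in frame 2: 5.8.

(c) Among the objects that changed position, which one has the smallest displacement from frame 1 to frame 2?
the blue star

(moved 0.5)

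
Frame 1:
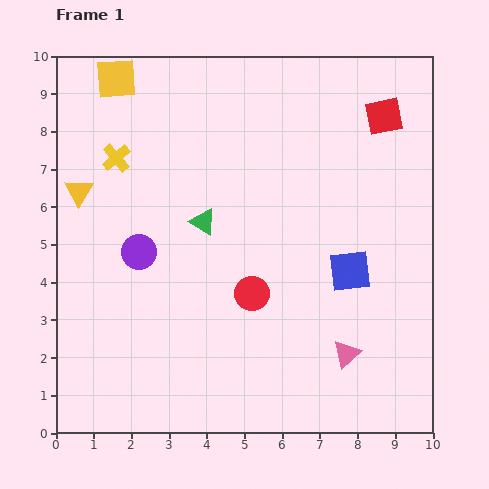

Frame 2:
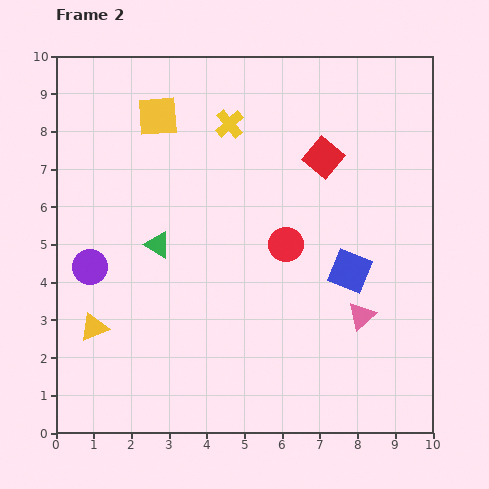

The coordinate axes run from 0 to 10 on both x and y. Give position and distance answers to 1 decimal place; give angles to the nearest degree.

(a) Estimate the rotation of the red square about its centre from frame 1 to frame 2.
39° counter-clockwise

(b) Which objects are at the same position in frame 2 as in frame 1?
the blue square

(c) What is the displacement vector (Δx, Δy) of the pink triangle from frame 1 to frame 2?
(0.4, 1.0)

The pink triangle was at (7.7, 2.1) in frame 1 and (8.1, 3.1) in frame 2.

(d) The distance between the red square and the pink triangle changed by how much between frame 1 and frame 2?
-2.1

Distance in frame 1: 6.4. Distance in frame 2: 4.3.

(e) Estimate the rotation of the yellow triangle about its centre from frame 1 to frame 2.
35° clockwise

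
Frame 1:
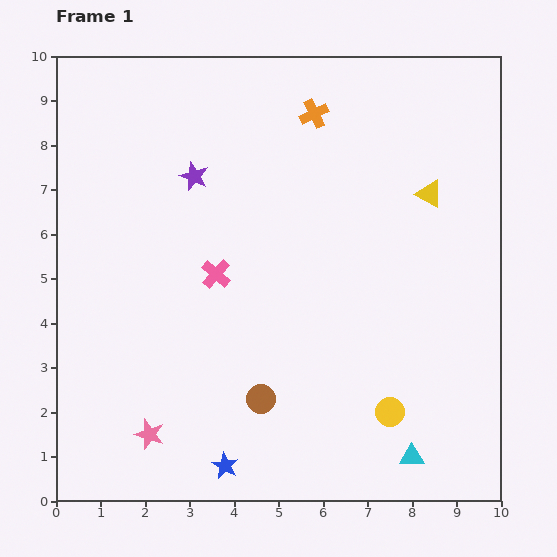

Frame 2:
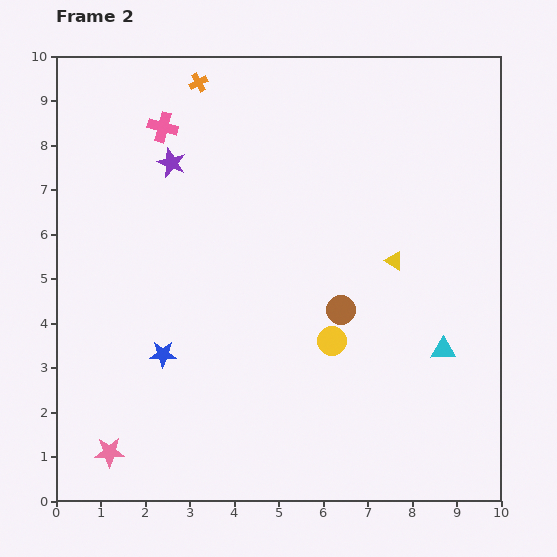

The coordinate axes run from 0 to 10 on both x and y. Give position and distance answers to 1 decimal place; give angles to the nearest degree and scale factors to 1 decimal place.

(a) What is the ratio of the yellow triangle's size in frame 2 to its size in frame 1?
0.7×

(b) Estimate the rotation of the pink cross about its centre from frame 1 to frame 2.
26° counter-clockwise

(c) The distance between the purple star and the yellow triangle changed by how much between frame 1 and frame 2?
+0.2

Distance in frame 1: 5.3. Distance in frame 2: 5.5.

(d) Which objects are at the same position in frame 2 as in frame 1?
none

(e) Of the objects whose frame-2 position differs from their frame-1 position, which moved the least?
the purple star

(moved 0.6)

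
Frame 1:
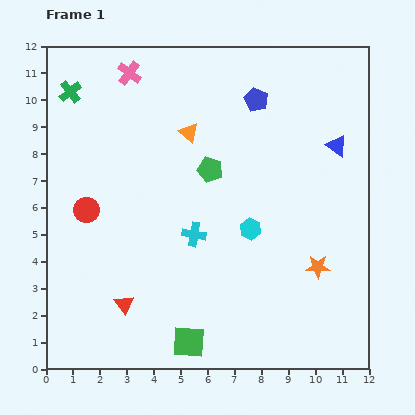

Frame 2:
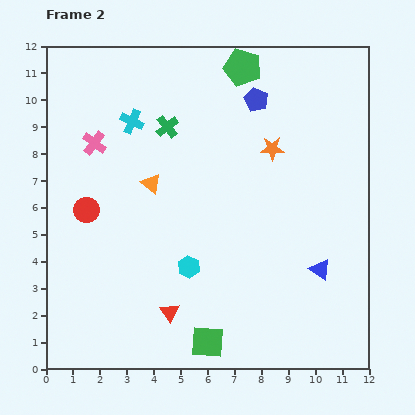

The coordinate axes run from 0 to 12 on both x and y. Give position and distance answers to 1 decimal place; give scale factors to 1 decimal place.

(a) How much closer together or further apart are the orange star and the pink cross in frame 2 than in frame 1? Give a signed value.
-3.4

Distance in frame 1: 10.0. Distance in frame 2: 6.6.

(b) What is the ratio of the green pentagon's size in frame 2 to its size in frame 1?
1.5×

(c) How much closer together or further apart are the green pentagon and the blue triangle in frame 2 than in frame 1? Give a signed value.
+3.2

Distance in frame 1: 4.8. Distance in frame 2: 8.0.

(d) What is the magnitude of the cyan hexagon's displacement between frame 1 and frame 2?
2.7

The cyan hexagon moved from (7.6, 5.2) to (5.3, 3.8), a distance of √(2.3² + 1.4²) ≈ 2.7.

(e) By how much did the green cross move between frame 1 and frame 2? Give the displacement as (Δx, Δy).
(3.6, -1.3)

The green cross was at (0.9, 10.3) in frame 1 and (4.5, 9.0) in frame 2.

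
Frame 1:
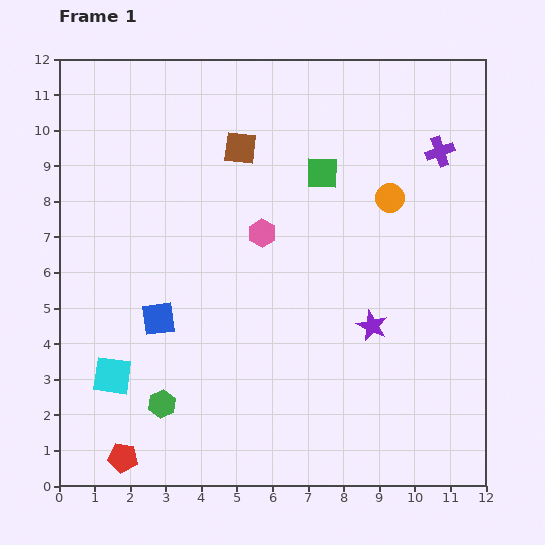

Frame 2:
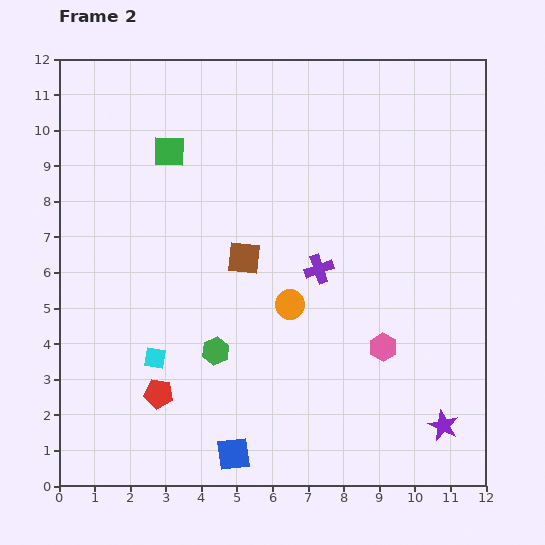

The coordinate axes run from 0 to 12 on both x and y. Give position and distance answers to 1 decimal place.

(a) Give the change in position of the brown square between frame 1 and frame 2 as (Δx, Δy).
(0.1, -3.1)

The brown square was at (5.1, 9.5) in frame 1 and (5.2, 6.4) in frame 2.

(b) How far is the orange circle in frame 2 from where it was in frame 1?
4.1

The orange circle moved from (9.3, 8.1) to (6.5, 5.1), a distance of √(2.8² + 3.0²) ≈ 4.1.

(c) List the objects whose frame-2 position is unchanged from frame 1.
none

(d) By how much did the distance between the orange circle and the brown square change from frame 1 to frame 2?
-2.6

Distance in frame 1: 4.4. Distance in frame 2: 1.8.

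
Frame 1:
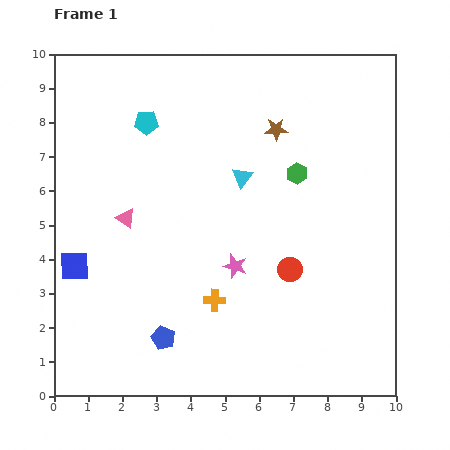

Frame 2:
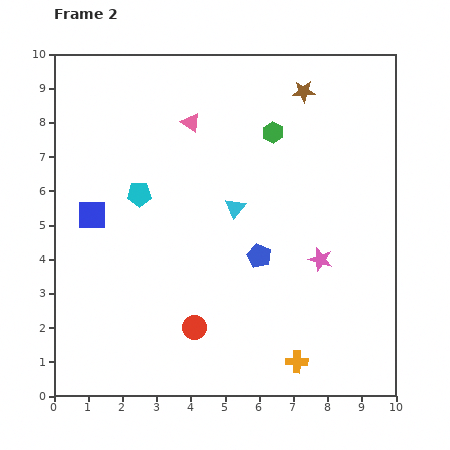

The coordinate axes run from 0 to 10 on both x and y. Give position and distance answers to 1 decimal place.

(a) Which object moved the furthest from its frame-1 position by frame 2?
the blue pentagon

(moved 3.7; next 3.4)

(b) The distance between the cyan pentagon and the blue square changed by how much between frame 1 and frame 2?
-3.2

Distance in frame 1: 4.7. Distance in frame 2: 1.5.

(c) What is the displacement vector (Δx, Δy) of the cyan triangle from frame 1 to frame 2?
(-0.2, -0.9)

The cyan triangle was at (5.5, 6.4) in frame 1 and (5.3, 5.5) in frame 2.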